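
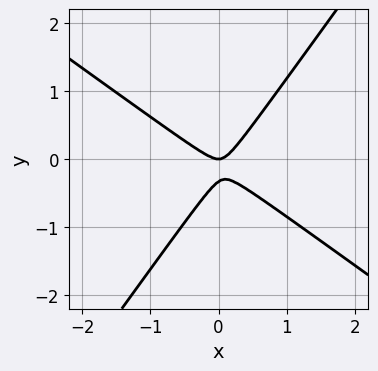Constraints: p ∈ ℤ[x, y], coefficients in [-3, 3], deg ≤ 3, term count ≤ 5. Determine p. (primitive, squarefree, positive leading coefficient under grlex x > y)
3*x^2 + 2*x*y - 3*y^2 - y

(a) The degree is 2 — a generic line meets the curve in up to 2 points.
(b) From the visible intercepts: it meets the y-axis at y = 0 (among the integer gridlines); it meets the x-axis at x = 0 (among the integer gridlines).
(c) Matching integer coefficients to the picture gives p.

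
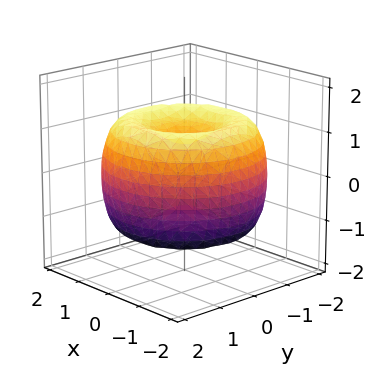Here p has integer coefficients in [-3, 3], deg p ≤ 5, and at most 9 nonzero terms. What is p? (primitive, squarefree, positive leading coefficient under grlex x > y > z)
First, degree: a generic line meets the surface in up to 4 points, so deg p = 4.
Then, symmetries: rotational symmetry about the z-axis ⇒ p depends on x, y only through x² + y².
Then, from the axis intercepts and sections: a circular section at z = 0 has radius between 1 and 2.
Finally, together with the visible shape, these determine p as stated.

x^4 + 2*x^2*y^2 + y^4 - 3*x^2 - 3*y^2 + 2*z^2 - 1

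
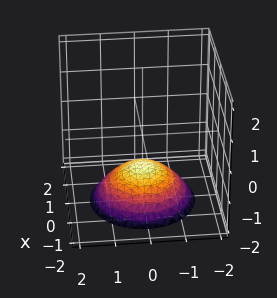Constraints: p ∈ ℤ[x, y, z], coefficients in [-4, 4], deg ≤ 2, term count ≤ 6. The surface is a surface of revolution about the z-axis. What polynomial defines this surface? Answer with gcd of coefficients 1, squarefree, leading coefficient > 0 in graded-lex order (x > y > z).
The degree is 2 — the shape is more complex than any degree-1 surface.
Symmetry: the surface is invariant under rotation about z: p = q(x² + y², z).
Checking where it meets the axes: it meets the z-axis at z = -1 (among the integer gridlines); the surface avoids every integer x-axis point in the box; a circular section at z = -2 has radius between 1 and 2; it misses every integer gridline on the y-axis.
These observations pin down the coefficients.

x^2 + y^2 + 2*z + 2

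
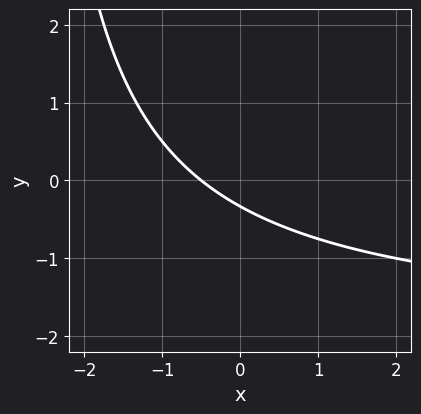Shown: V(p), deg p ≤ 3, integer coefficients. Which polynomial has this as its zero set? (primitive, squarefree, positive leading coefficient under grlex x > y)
x*y + 2*x + 3*y + 1

The degree is 2 — the shape is more complex than any degree-1 curve.
Solving for integer coefficients yields p as stated.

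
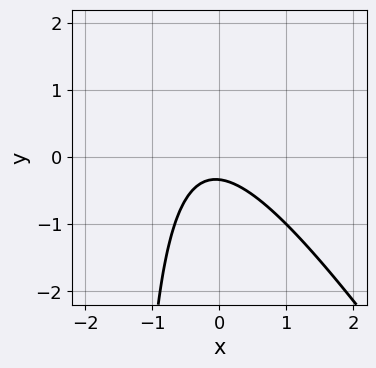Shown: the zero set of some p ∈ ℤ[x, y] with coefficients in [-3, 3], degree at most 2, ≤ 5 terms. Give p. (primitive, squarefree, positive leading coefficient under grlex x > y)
First, deg p = 2. A generic line meets the curve in up to 2 points.
Then, checking where it meets the axes: it misses every integer gridline on the x-axis.
Finally, these observations pin down the coefficients.

3*x^2 + 2*x*y + x + 3*y + 1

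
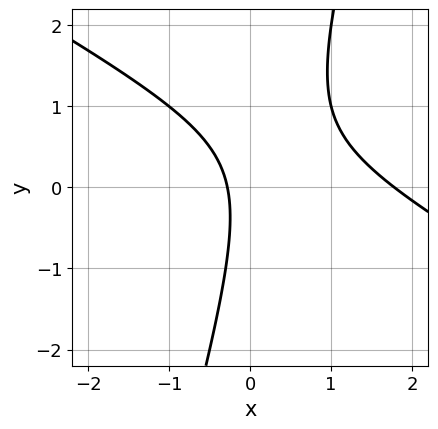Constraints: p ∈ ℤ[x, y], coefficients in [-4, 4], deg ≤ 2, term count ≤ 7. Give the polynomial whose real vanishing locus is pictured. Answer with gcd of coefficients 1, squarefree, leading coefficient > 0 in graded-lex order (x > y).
First, degree: no degree-1 curve has this shape, so deg p = 2.
Next, against the integer gridlines: the curve avoids every integer y-axis point in the box.
Finally, these observations pin down the coefficients.

2*x^2 + 3*x*y - y^2 - 3*x - 1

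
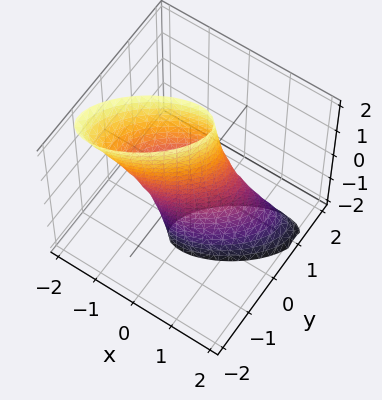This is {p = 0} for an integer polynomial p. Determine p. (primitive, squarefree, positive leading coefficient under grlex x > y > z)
Degree: a generic line meets the surface in up to 2 points, so deg p = 2.
Checking where it meets the axes: the surface avoids every integer z-axis point in the box.
The integer polynomial consistent with all of this is the stated p.

2*x^2 - 3*x*y + x*z + 3*y^2 - 1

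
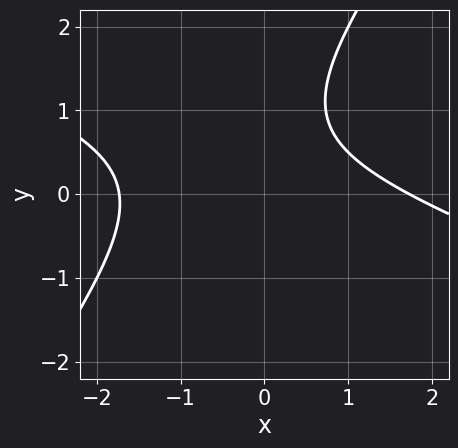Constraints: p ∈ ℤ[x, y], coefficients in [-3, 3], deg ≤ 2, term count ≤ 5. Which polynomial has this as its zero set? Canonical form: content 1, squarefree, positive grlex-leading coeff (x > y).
Degree: the shape is more complex than any degree-1 curve, so deg p = 2.
From the axis intercepts and sections: the curve avoids every integer y-axis point in the box.
Together with the visible shape, these determine p as stated.

x^2 + 2*x*y - 2*y^2 + 3*y - 3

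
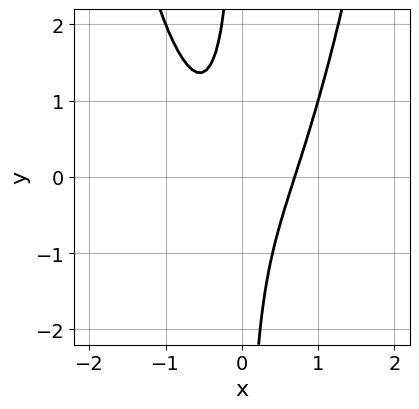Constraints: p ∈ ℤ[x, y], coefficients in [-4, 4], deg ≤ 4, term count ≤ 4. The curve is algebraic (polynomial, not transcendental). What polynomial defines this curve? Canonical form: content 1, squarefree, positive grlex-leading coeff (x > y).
3*x^3 - 2*x*y - 1

(a) The degree is 3 — no degree-2 curve has this shape.
(b) From the axis intercepts and sections: no y-intercept at any integer in the box.
(c) Putting this together gives p.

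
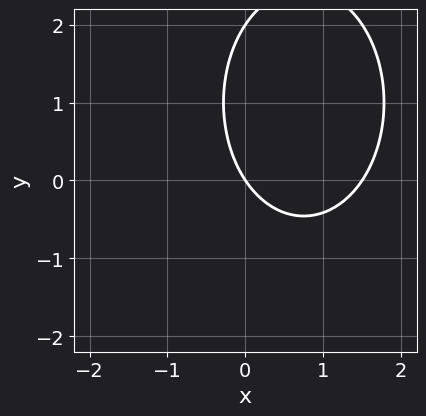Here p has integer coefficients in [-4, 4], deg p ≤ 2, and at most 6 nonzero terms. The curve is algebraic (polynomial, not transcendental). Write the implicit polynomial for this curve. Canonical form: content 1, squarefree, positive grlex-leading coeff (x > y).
First, degree: no degree-1 curve has this shape, so deg p = 2.
Then, observable constraints: the y-axis gridline crossings are at y ∈ {0, 2}; it crosses the x-axis at the gridline x = 0.
Finally, matching integer coefficients to the picture gives p.

2*x^2 + y^2 - 3*x - 2*y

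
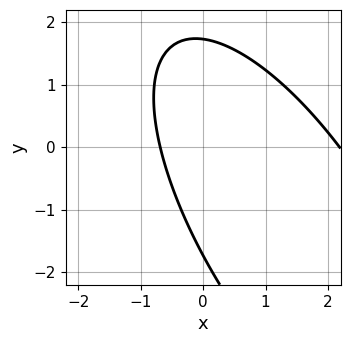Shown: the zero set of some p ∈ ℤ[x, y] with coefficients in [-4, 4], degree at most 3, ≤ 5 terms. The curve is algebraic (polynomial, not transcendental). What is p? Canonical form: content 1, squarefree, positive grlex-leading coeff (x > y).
2*x^2 + 2*x*y + y^2 - 3*x - 3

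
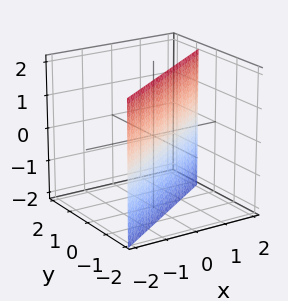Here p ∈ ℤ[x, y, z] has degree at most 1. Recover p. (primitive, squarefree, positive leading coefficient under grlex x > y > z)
2*x - 3*y - 2

First, the degree is 1 — the surface is flat (a plane).
Next, from the visible intercepts: one x-axis crossing is at x = 1; it misses every integer gridline on the z-axis.
Finally, these observations pin down the coefficients.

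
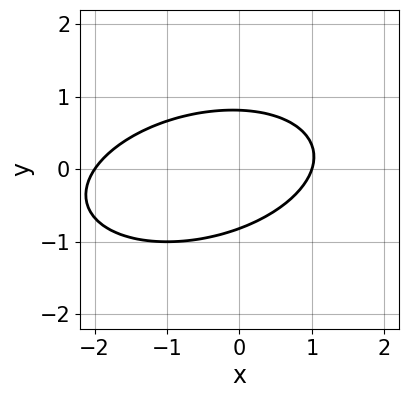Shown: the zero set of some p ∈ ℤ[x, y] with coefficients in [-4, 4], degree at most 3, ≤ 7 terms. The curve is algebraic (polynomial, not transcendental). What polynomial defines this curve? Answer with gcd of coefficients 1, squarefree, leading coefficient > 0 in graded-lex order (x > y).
x^2 - x*y + 3*y^2 + x - 2

deg p = 2.
Against the integer gridlines: among the integer gridlines, it crosses the x-axis at x ∈ {-2, 1}.
Together with the visible shape, these determine p as stated.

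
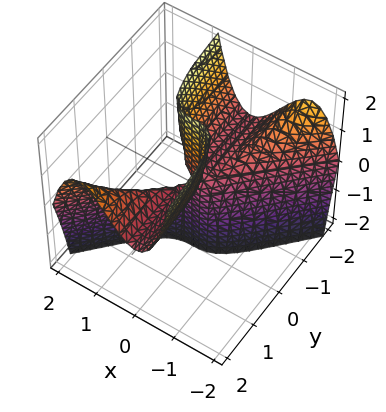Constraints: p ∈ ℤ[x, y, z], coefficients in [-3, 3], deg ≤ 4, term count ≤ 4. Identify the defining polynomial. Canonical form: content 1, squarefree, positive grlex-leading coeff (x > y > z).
(a) deg p = 3.
(b) Checking where it meets the axes: the visible z-axis segment lies entirely on the surface; the visible y-axis segment lies entirely on the surface.
(c) Putting this together gives p.

2*x^3 - 2*x^2*y + y*z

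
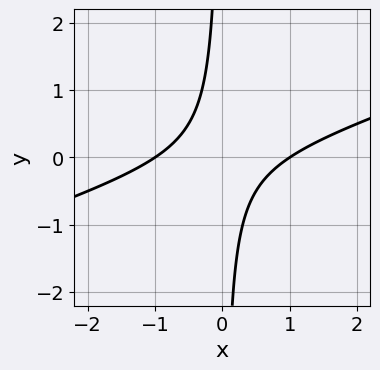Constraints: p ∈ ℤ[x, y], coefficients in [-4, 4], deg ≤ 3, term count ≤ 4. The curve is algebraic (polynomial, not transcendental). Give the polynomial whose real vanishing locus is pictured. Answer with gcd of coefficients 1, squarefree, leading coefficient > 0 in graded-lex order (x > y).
1. deg p = 2. The shape is more complex than any degree-1 curve.
2. Reading off the gridlines: the x-axis gridline crossings are at x ∈ {-1, 1}; no y-intercept at any integer in the box.
3. Solving for integer coefficients yields p as stated.

x^2 - 3*x*y - 1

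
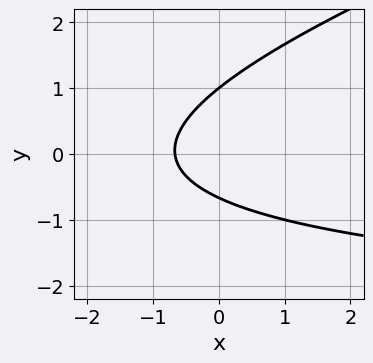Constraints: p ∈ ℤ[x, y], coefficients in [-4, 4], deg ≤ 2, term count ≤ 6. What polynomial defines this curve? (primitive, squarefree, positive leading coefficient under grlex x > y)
x*y - 3*y^2 + 3*x + y + 2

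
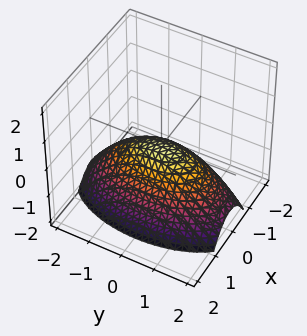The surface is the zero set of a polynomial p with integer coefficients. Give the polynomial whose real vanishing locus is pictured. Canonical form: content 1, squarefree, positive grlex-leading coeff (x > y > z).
First, degree: a single bowl opening along one axis; a quadric, so deg p = 2.
Then, symmetries: it's symmetric under y → −y, forcing even powers of y; the x ↦ −x reflection is a symmetry, so x appears only in even powers.
Then, against the integer gridlines: one x-axis crossing is at x = 0; it meets the y-axis at y = 0 (among the integer gridlines).
Finally, putting this together gives p.

3*x^2 + y^2 + 3*z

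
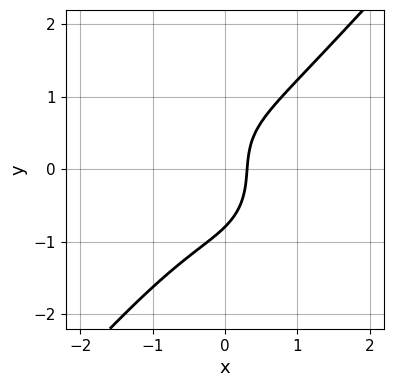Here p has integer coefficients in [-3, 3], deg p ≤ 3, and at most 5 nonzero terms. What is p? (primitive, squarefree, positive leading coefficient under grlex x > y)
3*x^3 - 2*y^3 - x*y + 3*x - 1

The degree is 3 — no degree-2 curve has this shape.
The integer polynomial consistent with all of this is the stated p.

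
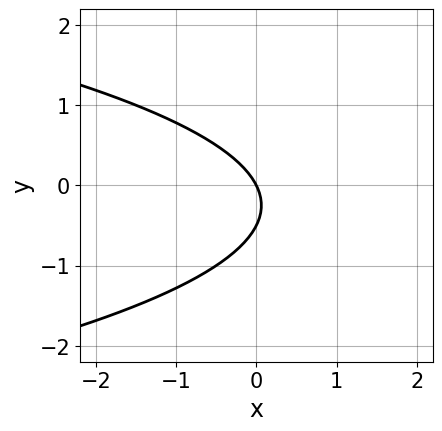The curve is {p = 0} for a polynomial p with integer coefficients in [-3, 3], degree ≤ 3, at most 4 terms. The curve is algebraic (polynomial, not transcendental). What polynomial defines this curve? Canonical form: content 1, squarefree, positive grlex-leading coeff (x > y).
2*y^2 + 2*x + y

First, the degree is 2 — a generic line meets the curve in up to 2 points.
Next, from the visible intercepts: it meets the y-axis at y = 0 (among the integer gridlines); one x-axis crossing is at x = 0.
Finally, the integer polynomial consistent with all of this is the stated p.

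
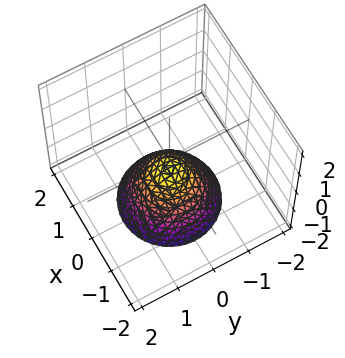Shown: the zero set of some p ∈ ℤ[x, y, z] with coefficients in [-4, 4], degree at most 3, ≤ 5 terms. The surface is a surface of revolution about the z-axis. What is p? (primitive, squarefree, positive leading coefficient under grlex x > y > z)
First, degree: no degree-1 surface has this shape, so deg p = 2.
Next, symmetries: rotational symmetry about the z-axis ⇒ p depends on x, y only through x² + y².
Then, checking where it meets the axes: the surface avoids every integer y-axis point in the box; no x-intercept at any integer in the box.
Finally, the integer polynomial consistent with all of this is the stated p.

2*x^2 + 2*y^2 + 2*z + 1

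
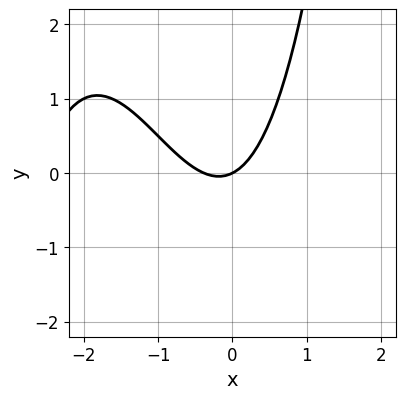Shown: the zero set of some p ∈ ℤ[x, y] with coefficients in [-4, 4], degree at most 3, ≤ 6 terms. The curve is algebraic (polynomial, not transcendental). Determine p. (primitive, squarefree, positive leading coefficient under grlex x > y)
x^3 + 3*x^2 + x - 2*y

deg p = 3.
Observable constraints: it meets the x-axis at x = 0 (among the integer gridlines); it meets the y-axis at y = 0 (among the integer gridlines).
These observations pin down the coefficients.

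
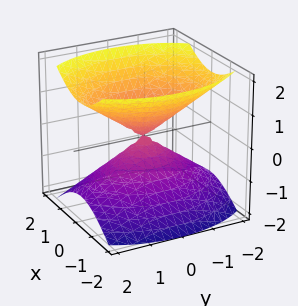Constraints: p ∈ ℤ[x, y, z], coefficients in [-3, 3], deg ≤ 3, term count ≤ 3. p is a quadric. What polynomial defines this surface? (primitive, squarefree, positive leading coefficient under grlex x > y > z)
2*x^2 + y^2 - 2*z^2

The picture has 2 separate pieces.
The degree is 2 — two nappes meeting at a single point; a quadric.
Symmetries: mirror symmetry y ↦ −y ⇒ only even powers of y; it's symmetric under z → −z, forcing even powers of z; mirror symmetry x ↦ −x ⇒ only even powers of x.
Against the integer gridlines: it crosses the x-axis at the gridline x = 0; it meets the z-axis at z = 0 (among the integer gridlines); it meets the y-axis at y = 0 (among the integer gridlines).
Assembling these constraints gives the stated polynomial.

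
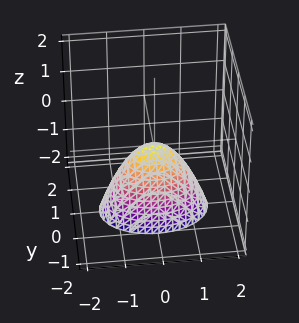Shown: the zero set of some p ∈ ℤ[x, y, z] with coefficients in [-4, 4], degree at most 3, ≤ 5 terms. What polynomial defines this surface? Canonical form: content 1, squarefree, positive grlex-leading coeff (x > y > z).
1. Degree: a paraboloid; a quadric, so deg p = 2.
2. Symmetries: mirror symmetry y ↦ −y ⇒ only even powers of y; it's symmetric under x → −x, forcing even powers of x.
3. From the visible intercepts: it meets the y-axis at y = 0 (among the integer gridlines); one x-axis crossing is at x = 0; it meets the z-axis at z = 0 (among the integer gridlines).
4. Matching integer coefficients to the picture gives p.

x^2 + 2*y^2 + z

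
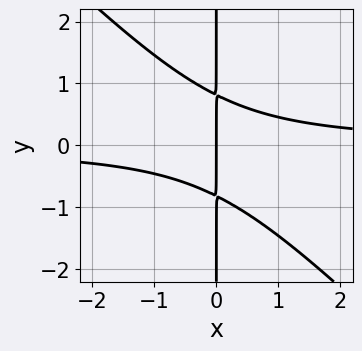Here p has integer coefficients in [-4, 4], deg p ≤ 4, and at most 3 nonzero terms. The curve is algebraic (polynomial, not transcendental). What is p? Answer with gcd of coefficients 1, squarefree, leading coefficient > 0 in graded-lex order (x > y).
3*x^2*y + 3*x*y^2 - 2*x

(a) deg p = 3. A generic line meets the curve in up to 3 points.
(b) Reading off the gridlines: it meets the x-axis at x = 0 (among the integer gridlines); every point of the y-axis in the box is on the curve.
(c) Solving for integer coefficients yields p as stated.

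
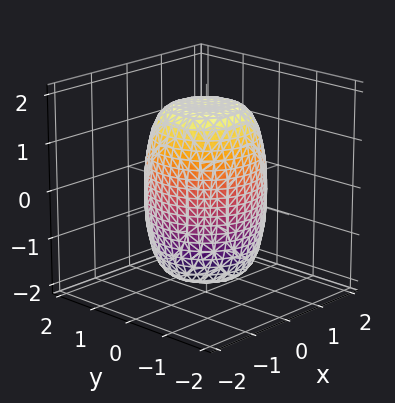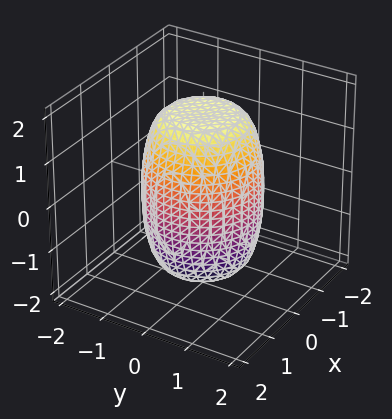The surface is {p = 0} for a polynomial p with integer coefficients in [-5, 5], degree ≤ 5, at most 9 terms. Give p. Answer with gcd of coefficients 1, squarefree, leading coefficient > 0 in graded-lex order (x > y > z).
2*x^4 + 4*x^2*y^2 + 2*y^4 - x^2 - y^2 + z^2 - 3

(a) Degree: the shape is more complex than any degree-3 surface, so deg p = 4.
(b) Symmetries: the surface is invariant under rotation about z: p = q(x² + y², z).
(c) Observable constraints: a circular section at z = -1 has radius between 1 and 2.
(d) Fitting integer coefficients to these (and the overall shape) gives p.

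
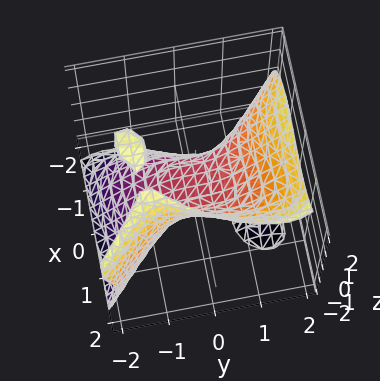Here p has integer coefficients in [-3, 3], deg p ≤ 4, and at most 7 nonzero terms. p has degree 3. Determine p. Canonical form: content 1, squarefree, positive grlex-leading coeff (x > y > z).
3*x^3 - x*y^2 + 2*y^3 - 2*y*z^2 - 3*z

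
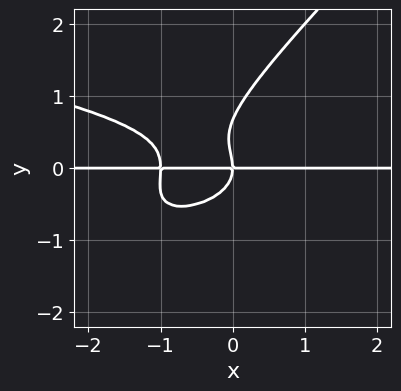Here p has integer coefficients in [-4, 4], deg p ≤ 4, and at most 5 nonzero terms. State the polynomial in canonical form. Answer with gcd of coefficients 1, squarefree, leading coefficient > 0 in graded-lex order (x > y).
First, deg p = 4. A generic line meets the curve in up to 4 points.
Next, observable constraints: it crosses the y-axis at the gridline y = 0; every point of the x-axis in the box is on the curve.
Finally, solving for integer coefficients yields p as stated.

3*x*y^3 - 3*y^4 + 2*x^2*y + 2*y^3 + 2*x*y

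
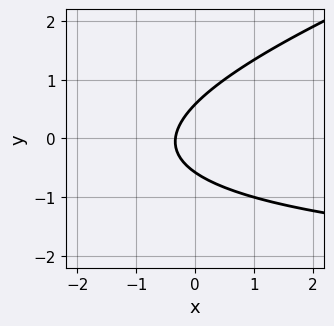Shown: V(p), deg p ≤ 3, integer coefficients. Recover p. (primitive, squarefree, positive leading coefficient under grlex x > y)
1. Degree: the shape is more complex than any degree-1 curve, so deg p = 2.
2. Putting this together gives p.

x*y - 3*y^2 + 3*x + 1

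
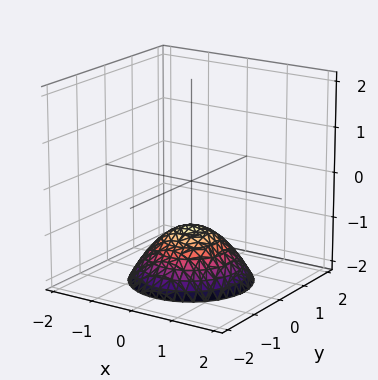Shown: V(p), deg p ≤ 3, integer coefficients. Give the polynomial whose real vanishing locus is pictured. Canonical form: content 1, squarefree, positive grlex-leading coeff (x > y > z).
2*x^2 + 2*y^2 + 3*z + 3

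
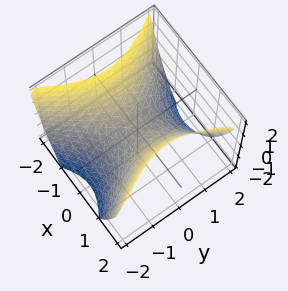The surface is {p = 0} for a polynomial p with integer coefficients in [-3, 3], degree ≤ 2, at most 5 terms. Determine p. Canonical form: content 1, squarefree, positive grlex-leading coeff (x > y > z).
3*x^2 - 2*y^2 - 3*z

First, degree: a saddle surface; a quadric, so deg p = 2.
Next, symmetries: it's symmetric under y → −y, forcing even powers of y; the x ↦ −x reflection is a symmetry, so x appears only in even powers.
Then, from the visible intercepts: it meets the x-axis at x = 0 (among the integer gridlines); it meets the y-axis at y = 0 (among the integer gridlines); one z-axis crossing is at z = 0.
Finally, fitting integer coefficients to these (and the overall shape) gives p.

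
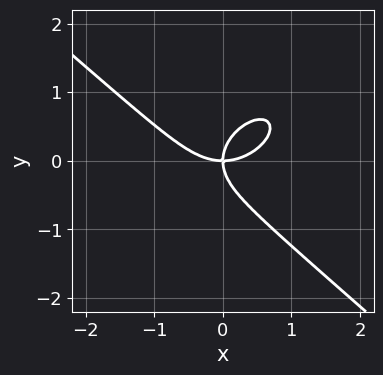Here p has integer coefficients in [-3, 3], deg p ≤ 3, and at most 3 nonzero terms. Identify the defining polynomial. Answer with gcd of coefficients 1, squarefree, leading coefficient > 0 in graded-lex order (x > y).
2*x^3 + 3*y^3 - 3*x*y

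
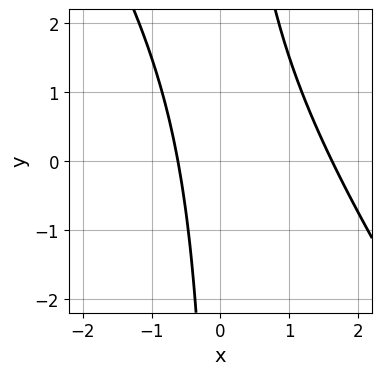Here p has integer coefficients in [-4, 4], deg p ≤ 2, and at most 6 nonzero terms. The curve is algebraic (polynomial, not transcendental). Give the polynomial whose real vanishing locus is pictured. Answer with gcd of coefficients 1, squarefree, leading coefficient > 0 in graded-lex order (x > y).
3*x^2 + 2*x*y - 3*x - 3

deg p = 2. A generic line meets the curve in up to 2 points.
From the visible intercepts: no y-intercept at any integer in the box.
Fitting integer coefficients to these (and the overall shape) gives p.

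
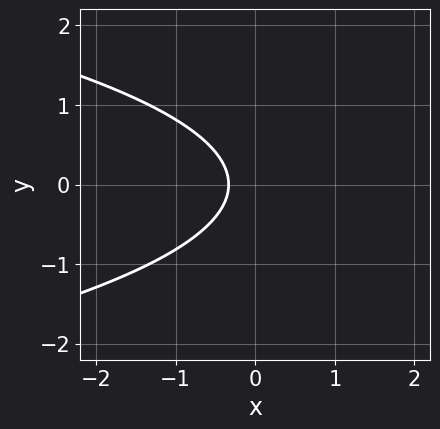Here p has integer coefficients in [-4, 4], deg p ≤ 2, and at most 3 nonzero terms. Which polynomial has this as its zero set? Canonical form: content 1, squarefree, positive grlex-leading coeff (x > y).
3*y^2 + 3*x + 1

(a) The degree is 2 — a generic line meets the curve in up to 2 points.
(b) Symmetries: mirror symmetry y ↦ −y ⇒ only even powers of y.
(c) Against the integer gridlines: no y-intercept at any integer in the box.
(d) Fitting integer coefficients to these (and the overall shape) gives p.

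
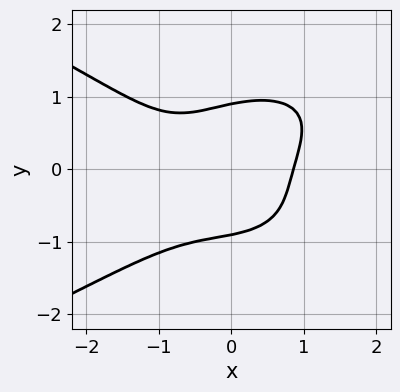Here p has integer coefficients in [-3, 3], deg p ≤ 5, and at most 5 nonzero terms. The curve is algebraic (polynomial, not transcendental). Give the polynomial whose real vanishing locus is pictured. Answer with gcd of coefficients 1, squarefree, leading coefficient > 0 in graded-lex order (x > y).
3*y^4 + 2*x^3 + x^2 - 2*x*y - 2

1. deg p = 4. A generic line meets the curve in up to 4 points.
2. Putting this together gives p.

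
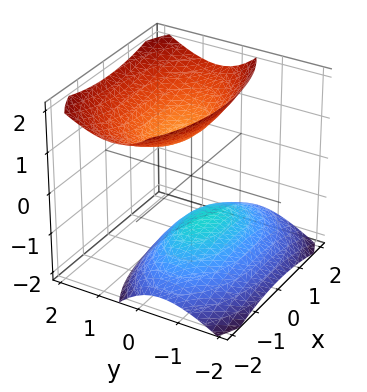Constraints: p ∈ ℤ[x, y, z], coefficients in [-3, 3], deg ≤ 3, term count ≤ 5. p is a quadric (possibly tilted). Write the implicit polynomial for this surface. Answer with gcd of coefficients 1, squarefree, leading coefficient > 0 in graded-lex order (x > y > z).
First, there are 2 components.
Then, the degree is 2 — the shape is more complex than any degree-1 surface.
Then, against the integer gridlines: no x-intercept at any integer in the box; no y-intercept at any integer in the box.
Finally, these observations pin down the coefficients.

x^2 + 3*y^2 - 2*y*z - 2*z^2 + 2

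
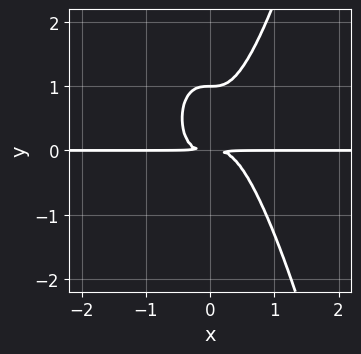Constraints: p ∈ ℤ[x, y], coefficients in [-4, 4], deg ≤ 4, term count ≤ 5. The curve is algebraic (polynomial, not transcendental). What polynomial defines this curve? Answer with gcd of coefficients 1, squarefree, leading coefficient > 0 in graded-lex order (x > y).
3*x^3*y - y^3 + y^2

First, the degree is 4 — a generic line meets the curve in up to 4 points.
Then, from the axis intercepts and sections: it meets the y-axis at y = 1 (among the integer gridlines); the visible x-axis segment lies entirely on the curve.
Finally, the integer polynomial consistent with all of this is the stated p.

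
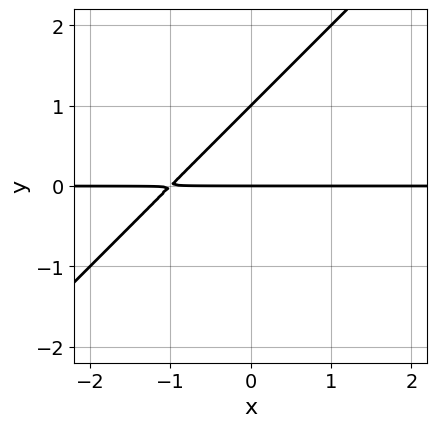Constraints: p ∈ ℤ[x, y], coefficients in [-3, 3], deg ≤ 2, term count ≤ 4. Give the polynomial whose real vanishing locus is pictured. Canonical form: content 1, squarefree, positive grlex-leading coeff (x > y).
(a) Degree: a generic line meets the curve in up to 2 points, so deg p = 2.
(b) Against the integer gridlines: the visible x-axis segment lies entirely on the curve; among the integer gridlines, it crosses the y-axis at y ∈ {0, 1}.
(c) These observations pin down the coefficients.

x*y - y^2 + y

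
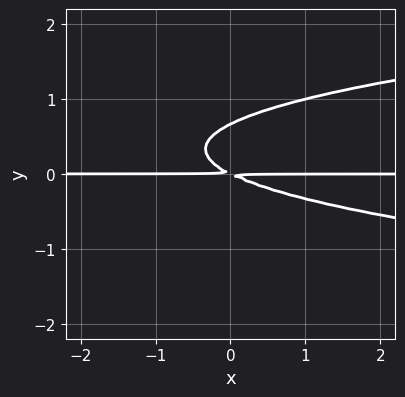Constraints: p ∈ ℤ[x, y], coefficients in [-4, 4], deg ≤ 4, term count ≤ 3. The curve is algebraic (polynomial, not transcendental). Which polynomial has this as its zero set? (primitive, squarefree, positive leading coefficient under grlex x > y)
3*y^3 - x*y - 2*y^2

First, the degree is 3 — no degree-2 curve has this shape.
Next, reading off the gridlines: the visible x-axis segment lies entirely on the curve.
Finally, putting this together gives p.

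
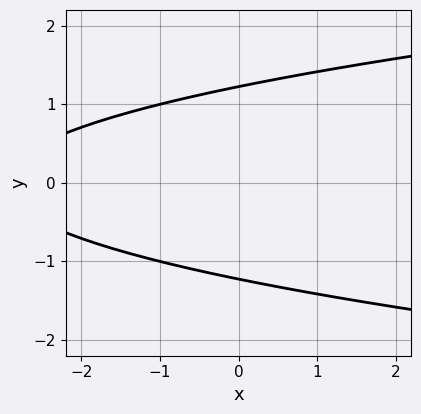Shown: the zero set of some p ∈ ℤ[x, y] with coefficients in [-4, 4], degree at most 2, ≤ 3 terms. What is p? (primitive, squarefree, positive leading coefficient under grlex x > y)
1. Degree: a generic line meets the curve in up to 2 points, so deg p = 2.
2. Symmetries: it's symmetric under y → −y, forcing even powers of y.
3. Against the integer gridlines: it misses every integer gridline on the x-axis.
4. The integer polynomial consistent with all of this is the stated p.

2*y^2 - x - 3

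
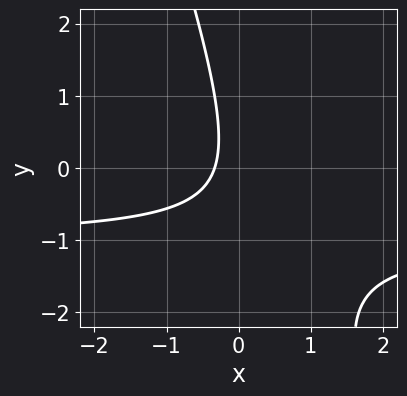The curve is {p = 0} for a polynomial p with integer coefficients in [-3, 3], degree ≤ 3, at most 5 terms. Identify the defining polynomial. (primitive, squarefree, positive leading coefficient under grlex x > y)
3*x*y + y^2 + 3*x + 1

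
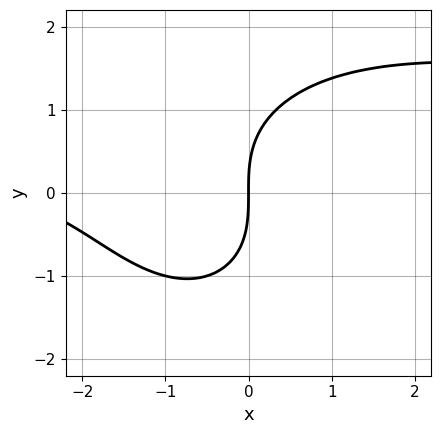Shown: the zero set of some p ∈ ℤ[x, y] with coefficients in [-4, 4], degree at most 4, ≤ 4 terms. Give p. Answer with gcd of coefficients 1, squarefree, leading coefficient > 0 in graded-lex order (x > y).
x^2*y + y^3 - x^2 - 3*x

The degree is 3 — a generic line meets the curve in up to 3 points.
Against the integer gridlines: one y-axis crossing is at y = 0; it meets the x-axis at x = 0 (among the integer gridlines).
Matching integer coefficients to the picture gives p.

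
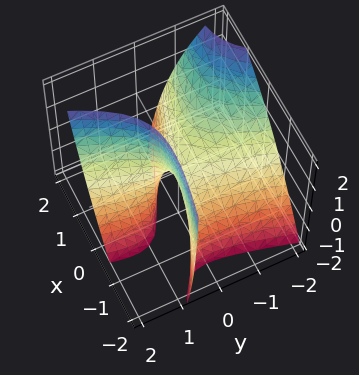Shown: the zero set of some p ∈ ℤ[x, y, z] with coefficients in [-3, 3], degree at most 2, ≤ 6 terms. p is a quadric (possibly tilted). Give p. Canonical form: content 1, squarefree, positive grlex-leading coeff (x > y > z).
x^2 + 3*x*y - y^2 - 2*y*z + z

First, deg p = 2.
Next, observable constraints: it meets the x-axis at x = 0 (among the integer gridlines); it meets the z-axis at z = 0 (among the integer gridlines); one y-axis crossing is at y = 0.
Finally, together with the visible shape, these determine p as stated.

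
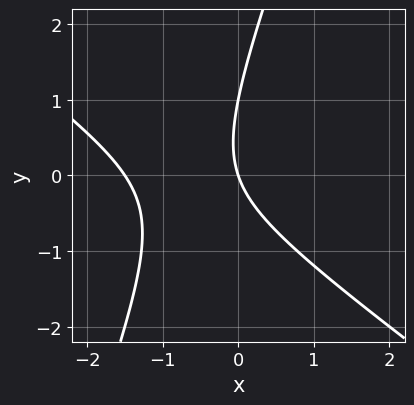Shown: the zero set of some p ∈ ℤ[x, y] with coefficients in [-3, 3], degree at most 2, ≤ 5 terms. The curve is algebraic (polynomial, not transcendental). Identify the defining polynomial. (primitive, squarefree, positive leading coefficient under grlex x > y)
2*x^2 + 2*x*y - y^2 + 3*x + y

1. The degree is 2 — no degree-1 curve has this shape.
2. Against the integer gridlines: among the integer gridlines, it crosses the y-axis at y ∈ {0, 1}; it crosses the x-axis at the gridline x = 0.
3. Assembling these constraints gives the stated polynomial.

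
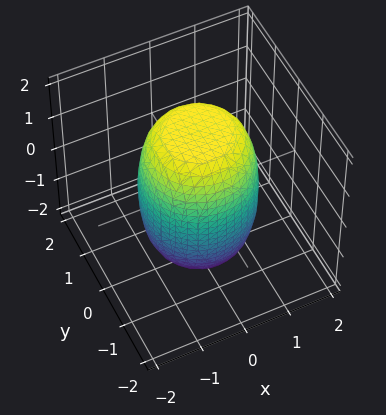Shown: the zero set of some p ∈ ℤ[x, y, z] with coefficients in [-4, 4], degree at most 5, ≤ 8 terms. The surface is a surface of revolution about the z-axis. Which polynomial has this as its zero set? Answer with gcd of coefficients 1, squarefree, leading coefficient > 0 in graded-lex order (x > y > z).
Degree: no degree-3 surface has this shape, so deg p = 4.
Symmetry: every cross-section ⟂ z is a circle, so x, y appear only via x² + y².
Against the integer gridlines: a circular section at z = 1 has radius between 1 and 2.
Solving for integer coefficients yields p as stated.

2*x^4 + 4*x^2*y^2 + 2*y^4 - x^2 - y^2 + z^2 - 3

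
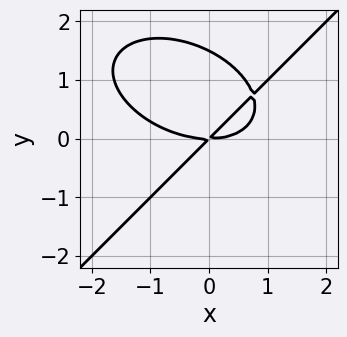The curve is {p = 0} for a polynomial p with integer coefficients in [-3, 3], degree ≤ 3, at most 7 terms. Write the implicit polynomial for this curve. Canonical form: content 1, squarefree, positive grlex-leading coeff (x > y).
x^3 + x*y^2 - 2*y^3 - 3*x*y + 3*y^2

First, degree: the shape is more complex than any degree-2 curve, so deg p = 3.
Next, reading off the gridlines: it meets the y-axis at y = 0 (among the integer gridlines); one x-axis crossing is at x = 0.
Finally, matching integer coefficients to the picture gives p.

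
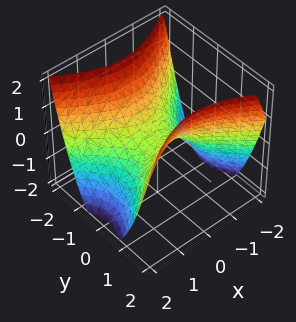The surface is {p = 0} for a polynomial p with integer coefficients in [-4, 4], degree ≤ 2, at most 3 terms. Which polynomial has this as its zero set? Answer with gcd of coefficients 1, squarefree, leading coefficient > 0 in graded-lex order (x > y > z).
2*x^2 - 3*y^2 + 3*z

First, deg p = 2.
Then, symmetries: the y ↦ −y reflection is a symmetry, so y appears only in even powers; mirror symmetry x ↦ −x ⇒ only even powers of x.
Next, observable constraints: it crosses the z-axis at the gridline z = 0; one y-axis crossing is at y = 0.
Finally, fitting integer coefficients to these (and the overall shape) gives p.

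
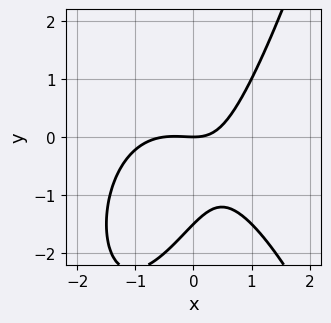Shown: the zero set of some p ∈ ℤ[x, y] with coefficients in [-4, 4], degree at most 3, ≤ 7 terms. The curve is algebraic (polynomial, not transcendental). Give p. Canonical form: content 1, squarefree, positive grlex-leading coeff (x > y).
2*x^3 + x^2 + 2*x*y - 2*y^2 - 3*y

Degree: no degree-2 curve has this shape, so deg p = 3.
From the visible intercepts: it crosses the x-axis at the gridline x = 0; it crosses the y-axis at the gridline y = 0.
Assembling these constraints gives the stated polynomial.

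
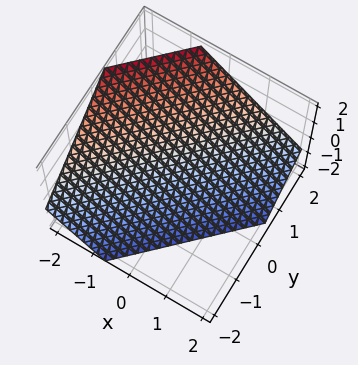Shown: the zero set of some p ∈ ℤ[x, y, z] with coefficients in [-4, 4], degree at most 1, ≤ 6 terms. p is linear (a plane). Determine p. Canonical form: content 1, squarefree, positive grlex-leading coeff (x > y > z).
3*x - 3*y + 3*z + 2

deg p = 1. Every cross-section is a straight line — this is a plane.
The integer polynomial consistent with all of this is the stated p.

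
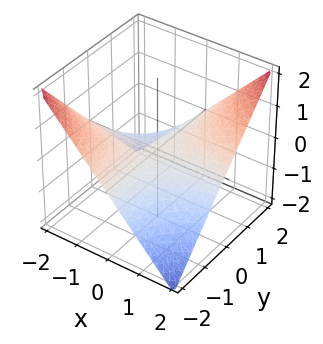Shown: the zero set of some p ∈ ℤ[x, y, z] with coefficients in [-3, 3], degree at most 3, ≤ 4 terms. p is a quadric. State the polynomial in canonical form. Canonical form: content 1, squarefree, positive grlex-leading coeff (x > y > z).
x*y - 2*z

1. The degree is 2 — a hyperbolic paraboloid; a quadric.
2. Checking where it meets the axes: it crosses the z-axis at the gridline z = 0; every point of the y-axis in the box is on the surface.
3. Matching integer coefficients to the picture gives p. Check: (1, 0, 0) on the x-axis lies on the surface, and p(1, 0, 0) = 0. ✓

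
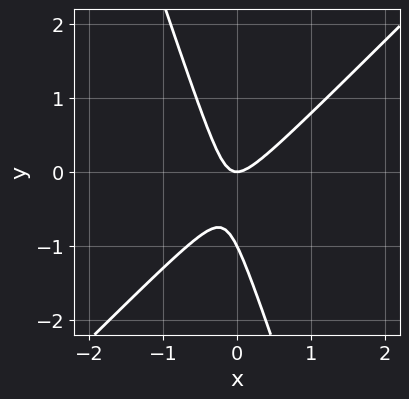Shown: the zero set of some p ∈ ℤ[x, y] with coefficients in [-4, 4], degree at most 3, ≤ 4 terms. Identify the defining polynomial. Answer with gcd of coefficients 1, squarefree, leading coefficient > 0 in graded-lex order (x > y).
1. The degree is 2 — a generic line meets the curve in up to 2 points.
2. From the axis intercepts and sections: it crosses the x-axis at the gridline x = 0; the y-axis gridline crossings are at y ∈ {-1, 0}.
3. Putting this together gives p.

3*x^2 - 2*x*y - y^2 - y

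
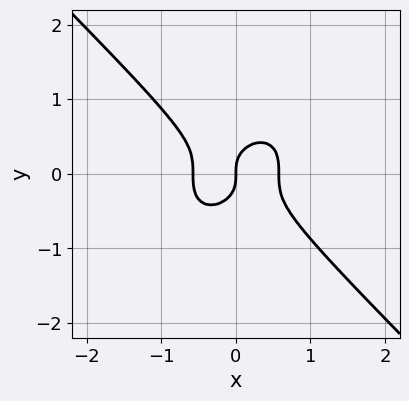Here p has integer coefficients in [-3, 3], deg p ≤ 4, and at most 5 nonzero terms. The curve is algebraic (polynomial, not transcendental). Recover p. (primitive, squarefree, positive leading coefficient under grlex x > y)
(a) deg p = 3.
(b) Checking where it meets the axes: it crosses the x-axis at the gridline x = 0; it meets the y-axis at y = 0 (among the integer gridlines).
(c) Putting this together gives p.

3*x^3 + 3*y^3 - x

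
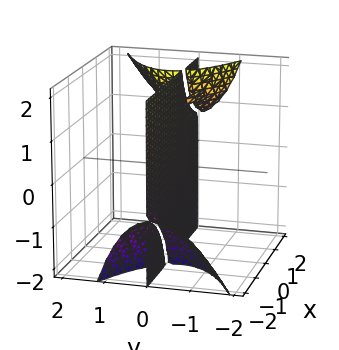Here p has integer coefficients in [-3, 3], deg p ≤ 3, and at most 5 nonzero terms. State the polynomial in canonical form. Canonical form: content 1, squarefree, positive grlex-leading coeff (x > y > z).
2*x*y*z - 3*y^3 + y^2*z - 3*y

(a) The picture has 2 separate pieces.
(b) deg p = 3.
(c) Reading off the gridlines: every point of the z-axis in the box is on the surface; every point of the x-axis in the box is on the surface; it crosses the y-axis at the gridline y = 0.
(d) Assembling these constraints gives the stated polynomial.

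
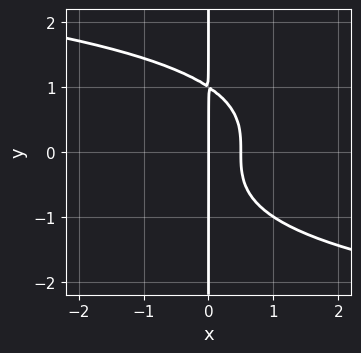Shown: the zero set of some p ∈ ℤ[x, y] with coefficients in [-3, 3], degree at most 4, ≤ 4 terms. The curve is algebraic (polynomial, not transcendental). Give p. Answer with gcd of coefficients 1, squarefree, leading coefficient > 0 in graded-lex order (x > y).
x*y^3 + 2*x^2 - x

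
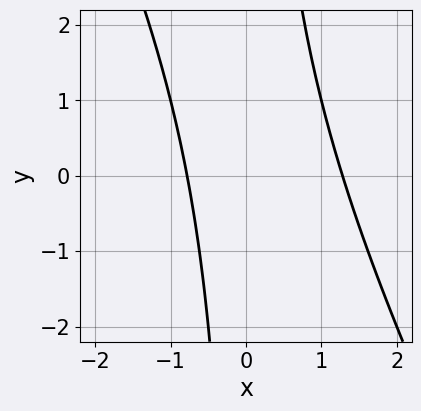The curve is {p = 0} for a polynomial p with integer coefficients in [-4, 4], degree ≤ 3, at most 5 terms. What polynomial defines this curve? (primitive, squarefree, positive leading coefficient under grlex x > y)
2*x^2 + x*y - x - 2

First, deg p = 2.
Then, from the visible intercepts: no y-intercept at any integer in the box.
Finally, matching integer coefficients to the picture gives p.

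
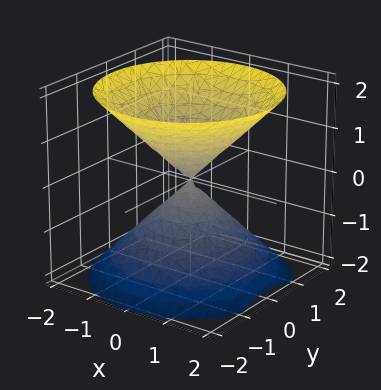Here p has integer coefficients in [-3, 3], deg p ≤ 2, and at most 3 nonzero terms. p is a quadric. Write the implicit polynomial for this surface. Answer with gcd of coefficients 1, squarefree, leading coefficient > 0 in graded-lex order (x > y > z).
x^2 + y^2 - z^2

1. I count 2 distinct pieces. They look like related sheets of one shape, so recover p as a whole.
2. deg p = 2. A double cone through the origin; a quadric.
3. Symmetries: rotational symmetry about the z-axis ⇒ p depends on x, y only through x² + y²; the z ↦ −z reflection is a symmetry, so z appears only in even powers.
4. From the axis intercepts and sections: one y-axis crossing is at y = 0; a circular section at z = -1 has radius exactly 1; one z-axis crossing is at z = 0; it meets the x-axis at x = 0 (among the integer gridlines).
5. Assembling these constraints gives the stated polynomial.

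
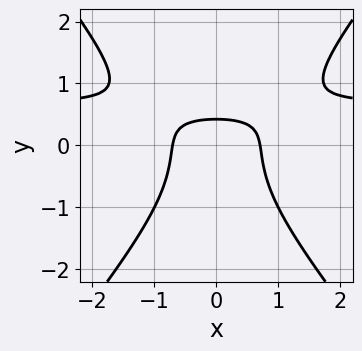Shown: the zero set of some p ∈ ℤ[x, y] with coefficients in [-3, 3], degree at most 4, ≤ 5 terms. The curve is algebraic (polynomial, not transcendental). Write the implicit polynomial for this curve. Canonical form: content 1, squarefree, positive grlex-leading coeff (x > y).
First, the degree is 3 — no degree-2 curve has this shape.
Then, symmetries: mirror symmetry x ↦ −x ⇒ only even powers of x.
Finally, these observations pin down the coefficients.

3*x^2*y - 2*y^3 - 2*x^2 - 2*y + 1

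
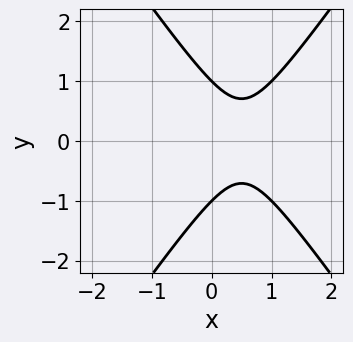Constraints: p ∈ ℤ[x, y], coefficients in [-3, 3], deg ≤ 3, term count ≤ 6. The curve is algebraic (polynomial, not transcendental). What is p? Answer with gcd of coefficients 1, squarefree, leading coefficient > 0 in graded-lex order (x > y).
2*x^2 - y^2 - 2*x + 1

deg p = 2.
Symmetries: it's symmetric under y → −y, forcing even powers of y.
Against the integer gridlines: among the integer gridlines, it crosses the y-axis at y ∈ {-1, 1}; the curve avoids every integer x-axis point in the box.
Solving for integer coefficients yields p as stated.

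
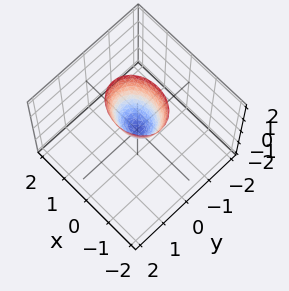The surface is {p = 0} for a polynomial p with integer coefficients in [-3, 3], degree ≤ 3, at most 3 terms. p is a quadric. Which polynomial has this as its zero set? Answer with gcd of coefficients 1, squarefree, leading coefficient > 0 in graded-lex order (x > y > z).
2*x^2 + 3*y^2 - z

(a) The degree is 2 — a single bowl opening along one axis; a quadric.
(b) Symmetries: it's symmetric under x → −x, forcing even powers of x; the y ↦ −y reflection is a symmetry, so y appears only in even powers.
(c) Reading off the gridlines: it meets the z-axis at z = 0 (among the integer gridlines); it crosses the x-axis at the gridline x = 0; it meets the y-axis at y = 0 (among the integer gridlines).
(d) Fitting integer coefficients to these (and the overall shape) gives p.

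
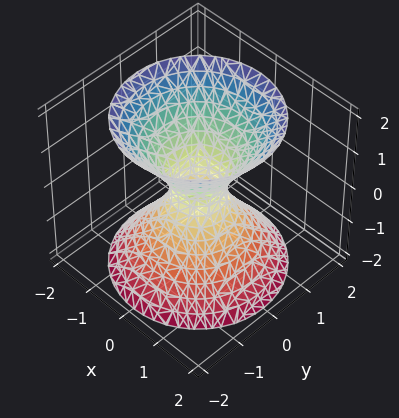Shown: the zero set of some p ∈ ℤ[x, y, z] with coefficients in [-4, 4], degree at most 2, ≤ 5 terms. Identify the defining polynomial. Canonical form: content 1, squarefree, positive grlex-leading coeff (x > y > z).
3*x^2 + 3*y^2 - 2*z^2 - 1

Degree: one connected sheet with a waist; a quadric, so deg p = 2.
Symmetries: mirror symmetry z ↦ −z ⇒ only even powers of z; the surface is invariant under rotation about z: p = q(x² + y², z).
Observable constraints: a circular section at z = 1 has radius exactly 1; it misses every integer gridline on the z-axis.
Putting this together gives p.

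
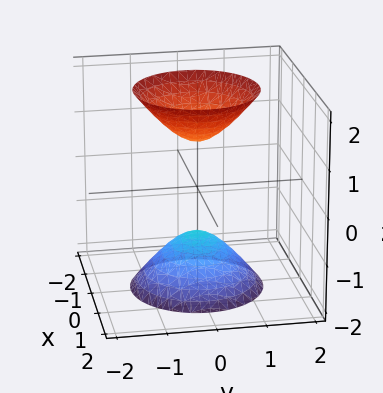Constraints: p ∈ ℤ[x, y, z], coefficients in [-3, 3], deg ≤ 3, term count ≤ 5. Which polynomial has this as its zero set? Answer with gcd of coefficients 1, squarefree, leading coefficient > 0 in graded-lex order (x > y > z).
2*x^2 + 2*y^2 - z^2 + 1

There are 2 components. They look like related sheets of one shape, so recover p as a whole.
Degree: two separate bowl-shaped sheets opening away from each other; a quadric, so deg p = 2.
By symmetry, the z-axis is an axis of rotation, so x and y enter only as x² + y²; mirror symmetry z ↦ −z ⇒ only even powers of z.
From the axis intercepts and sections: a circular section at z = 2 has radius between 1 and 2; it misses every integer gridline on the x-axis.
Solving for integer coefficients yields p as stated. Check: (0, 0, -1) on the z-axis lies on the surface, and p(0, 0, -1) = 0. ✓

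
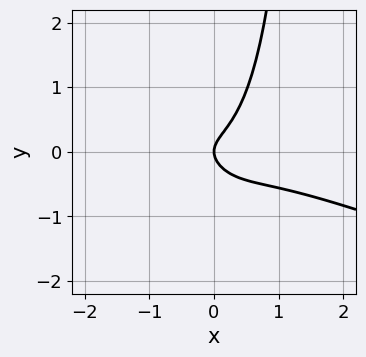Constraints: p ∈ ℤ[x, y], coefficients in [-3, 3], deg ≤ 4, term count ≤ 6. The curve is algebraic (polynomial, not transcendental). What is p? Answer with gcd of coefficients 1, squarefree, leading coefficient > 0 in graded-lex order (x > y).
1. The degree is 3 — the shape is more complex than any degree-2 curve.
2. Reading off the gridlines: one y-axis crossing is at y = 0; one x-axis crossing is at x = 0.
3. Fitting integer coefficients to these (and the overall shape) gives p.

x^3 + 3*x^2*y + x*y^2 - 2*y^2 + x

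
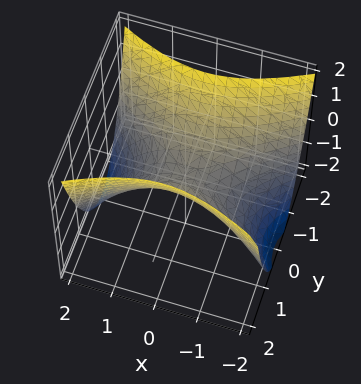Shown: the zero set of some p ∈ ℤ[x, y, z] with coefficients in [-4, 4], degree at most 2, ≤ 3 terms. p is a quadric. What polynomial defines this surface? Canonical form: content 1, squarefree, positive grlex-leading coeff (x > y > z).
First, degree: a hyperbolic paraboloid; a quadric, so deg p = 2.
Next, symmetries: it's symmetric under x → −x, forcing even powers of x; it's symmetric under y → −y, forcing even powers of y.
Then, reading off the gridlines: it crosses the z-axis at the gridline z = 0; one y-axis crossing is at y = 0; it meets the x-axis at x = 0 (among the integer gridlines).
Finally, assembling these constraints gives the stated polynomial.

x^2 - 2*y^2 + 2*z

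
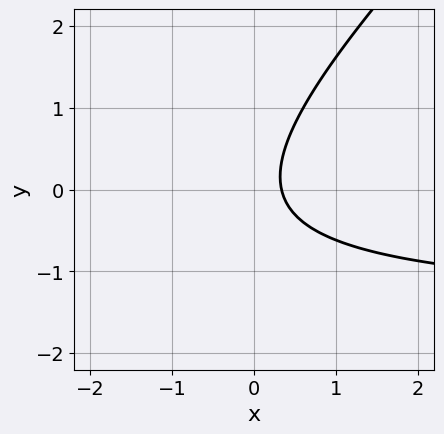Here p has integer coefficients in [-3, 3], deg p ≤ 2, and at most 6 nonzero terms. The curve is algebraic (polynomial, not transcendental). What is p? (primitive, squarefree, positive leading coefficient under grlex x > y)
2*x*y - 2*y^2 + 3*x - 1

1. deg p = 2. The shape is more complex than any degree-1 curve.
2. Reading off the gridlines: it misses every integer gridline on the y-axis.
3. These observations pin down the coefficients.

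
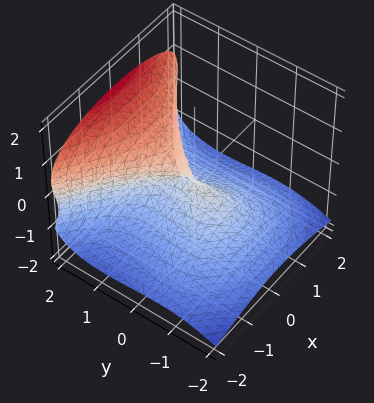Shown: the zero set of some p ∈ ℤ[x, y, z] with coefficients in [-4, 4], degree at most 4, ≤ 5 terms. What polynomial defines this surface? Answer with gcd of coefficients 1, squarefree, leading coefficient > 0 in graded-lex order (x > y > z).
1. Degree: the shape is more complex than any degree-2 surface, so deg p = 3.
2. Observable constraints: one z-axis crossing is at z = 0; one x-axis crossing is at x = 0; it meets the y-axis at y = 0 (among the integer gridlines).
3. Solving for integer coefficients yields p as stated.

y^3 - 3*z^3 - 2*x^2 + y*z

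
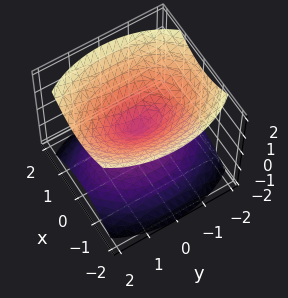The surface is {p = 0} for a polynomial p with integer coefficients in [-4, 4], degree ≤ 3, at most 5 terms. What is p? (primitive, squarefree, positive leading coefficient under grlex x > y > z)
2*x^2 + y^2 - 2*z^2

First, there are 2 components. Treating them together as one polynomial.
Next, deg p = 2. Two nappes meeting at a single point; a quadric.
Then, symmetries: the x ↦ −x reflection is a symmetry, so x appears only in even powers; it's symmetric under y → −y, forcing even powers of y; the z ↦ −z reflection is a symmetry, so z appears only in even powers.
Next, against the integer gridlines: it meets the y-axis at y = 0 (among the integer gridlines); it crosses the z-axis at the gridline z = 0.
Finally, the integer polynomial consistent with all of this is the stated p.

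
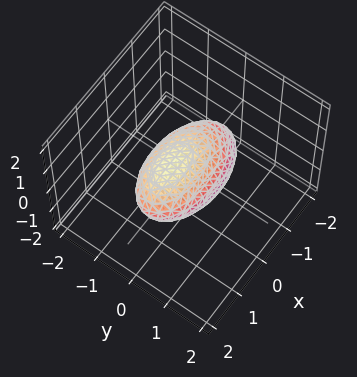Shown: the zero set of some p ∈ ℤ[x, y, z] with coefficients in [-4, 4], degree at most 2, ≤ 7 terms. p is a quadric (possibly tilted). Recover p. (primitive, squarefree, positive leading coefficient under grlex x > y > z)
1. Degree: no degree-1 surface has this shape, so deg p = 2.
2. The integer polynomial consistent with all of this is the stated p.

x^2 - x*z + 3*y^2 + y*z + 3*z^2 - 2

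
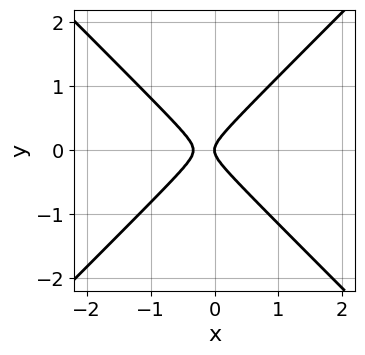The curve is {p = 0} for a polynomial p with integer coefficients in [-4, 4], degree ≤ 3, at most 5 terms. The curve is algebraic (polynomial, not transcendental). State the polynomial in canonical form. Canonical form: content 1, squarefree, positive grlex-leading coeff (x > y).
3*x^2 - 3*y^2 + x

First, the degree is 2 — a generic line meets the curve in up to 2 points.
Next, symmetries: mirror symmetry y ↦ −y ⇒ only even powers of y.
Next, reading off the gridlines: one y-axis crossing is at y = 0; it meets the x-axis at x = 0 (among the integer gridlines).
Finally, these observations pin down the coefficients.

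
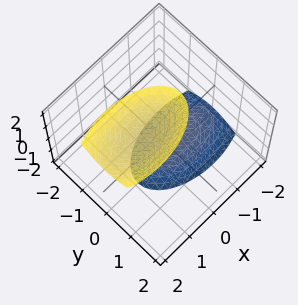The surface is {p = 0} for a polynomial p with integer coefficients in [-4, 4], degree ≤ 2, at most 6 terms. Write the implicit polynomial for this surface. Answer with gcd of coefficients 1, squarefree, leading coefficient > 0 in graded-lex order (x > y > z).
x^2 - x*z + 3*y^2 - z^2 + 2

(a) I count 2 distinct pieces. They look like related sheets of one shape, so recover p as a whole.
(b) The degree is 2 — no degree-1 surface has this shape.
(c) Observable constraints: the surface avoids every integer x-axis point in the box; no y-intercept at any integer in the box.
(d) Assembling these constraints gives the stated polynomial.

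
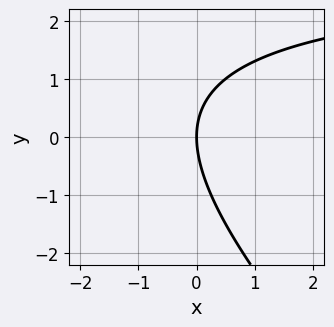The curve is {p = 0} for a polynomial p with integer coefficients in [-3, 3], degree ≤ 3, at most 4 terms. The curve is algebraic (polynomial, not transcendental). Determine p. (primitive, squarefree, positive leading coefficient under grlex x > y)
x*y + y^2 - 3*x

The degree is 2 — the shape is more complex than any degree-1 curve.
Reading off the gridlines: it crosses the y-axis at the gridline y = 0; it meets the x-axis at x = 0 (among the integer gridlines).
Matching integer coefficients to the picture gives p.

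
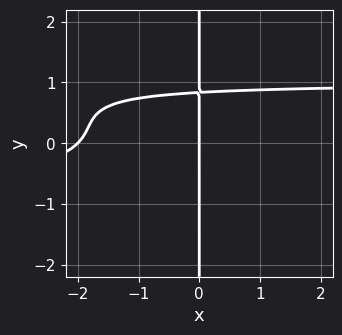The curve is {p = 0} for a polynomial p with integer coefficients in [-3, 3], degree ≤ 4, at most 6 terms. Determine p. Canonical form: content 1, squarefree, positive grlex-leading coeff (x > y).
x^2*y^2 + 2*x*y^3 - x^2 + x*y - 2*x

1. The degree is 4 — no degree-3 curve has this shape.
2. Against the integer gridlines: among the integer gridlines, it crosses the x-axis at x ∈ {-2, 0}; the visible y-axis segment lies entirely on the curve.
3. Matching integer coefficients to the picture gives p.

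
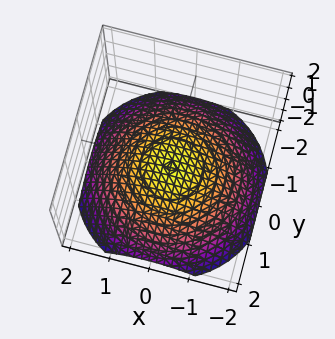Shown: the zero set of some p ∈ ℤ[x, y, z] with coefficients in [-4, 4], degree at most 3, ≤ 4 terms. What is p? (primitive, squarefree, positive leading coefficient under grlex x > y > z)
x^2 + y^2 + 3*z + 1

1. Degree: the shape is more complex than any degree-1 surface, so deg p = 2.
2. Symmetries: rotational symmetry about the z-axis ⇒ p depends on x, y only through x² + y².
3. Reading off the gridlines: a circular section at z = -1 has radius between 1 and 2; no x-intercept at any integer in the box; no y-intercept at any integer in the box.
4. Putting this together gives p.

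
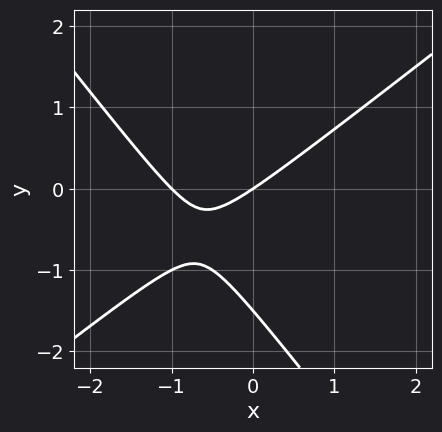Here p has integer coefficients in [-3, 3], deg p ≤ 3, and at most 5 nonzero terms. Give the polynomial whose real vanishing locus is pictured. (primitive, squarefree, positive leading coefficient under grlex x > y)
2*x^2 - x*y - 2*y^2 + 2*x - 3*y

Degree: the shape is more complex than any degree-1 curve, so deg p = 2.
From the visible intercepts: the x-axis gridline crossings are at x ∈ {-1, 0}; it crosses the y-axis at the gridline y = 0.
Matching integer coefficients to the picture gives p.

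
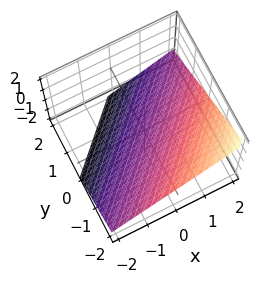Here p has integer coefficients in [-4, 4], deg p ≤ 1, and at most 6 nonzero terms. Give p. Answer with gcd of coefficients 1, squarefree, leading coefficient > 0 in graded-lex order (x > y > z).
2*x - 2*y - 3*z - 2

(a) deg p = 1.
(b) Against the integer gridlines: one y-axis crossing is at y = -1; one x-axis crossing is at x = 1.
(c) Matching integer coefficients to the picture gives p.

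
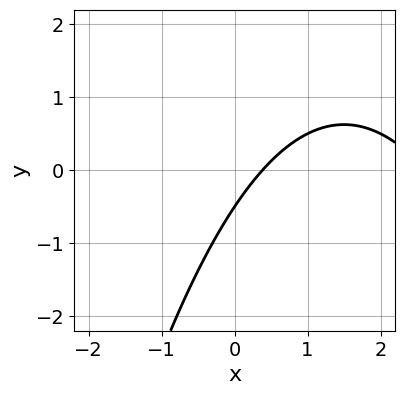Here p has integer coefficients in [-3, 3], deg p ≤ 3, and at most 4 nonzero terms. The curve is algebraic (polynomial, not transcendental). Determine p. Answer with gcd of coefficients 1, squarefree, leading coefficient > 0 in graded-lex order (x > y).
x^2 - 3*x + 2*y + 1

deg p = 2. No degree-1 curve has this shape.
The integer polynomial consistent with all of this is the stated p.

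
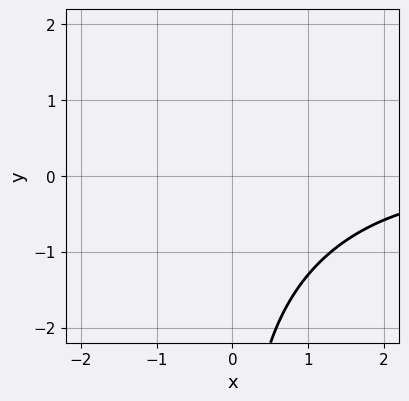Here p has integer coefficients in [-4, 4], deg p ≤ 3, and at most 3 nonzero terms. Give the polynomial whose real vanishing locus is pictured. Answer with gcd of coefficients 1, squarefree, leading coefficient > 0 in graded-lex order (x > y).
x^2*y - x*y^2 + 3

First, the degree is 3 — a generic line meets the curve in up to 3 points.
Next, observable constraints: the curve avoids every integer y-axis point in the box; it misses every integer gridline on the x-axis.
Finally, together with the visible shape, these determine p as stated.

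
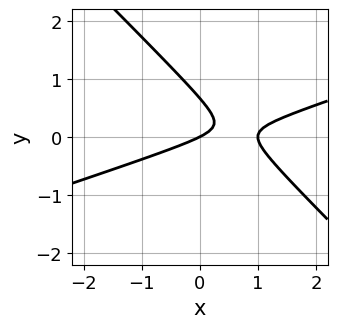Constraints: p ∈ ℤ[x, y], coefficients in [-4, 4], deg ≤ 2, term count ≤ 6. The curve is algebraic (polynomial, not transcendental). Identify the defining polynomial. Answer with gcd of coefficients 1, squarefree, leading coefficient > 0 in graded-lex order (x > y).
Degree: no degree-1 curve has this shape, so deg p = 2.
Observable constraints: it crosses the y-axis at the gridline y = 0; the x-axis gridline crossings are at x ∈ {0, 1}.
These observations pin down the coefficients.

x^2 - 2*x*y - 3*y^2 - x + 2*y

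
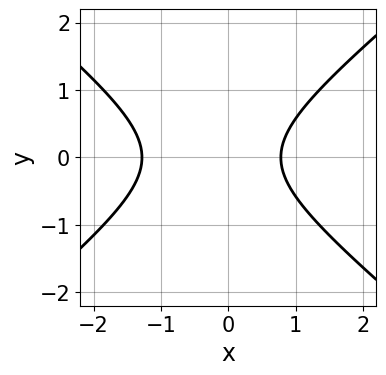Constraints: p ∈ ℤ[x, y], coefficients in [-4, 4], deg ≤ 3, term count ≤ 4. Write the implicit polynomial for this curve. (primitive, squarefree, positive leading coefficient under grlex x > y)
First, degree: a generic line meets the curve in up to 2 points, so deg p = 2.
Then, symmetries: the y ↦ −y reflection is a symmetry, so y appears only in even powers.
Next, from the axis intercepts and sections: the curve avoids every integer y-axis point in the box.
Finally, these observations pin down the coefficients.

2*x^2 - 3*y^2 + x - 2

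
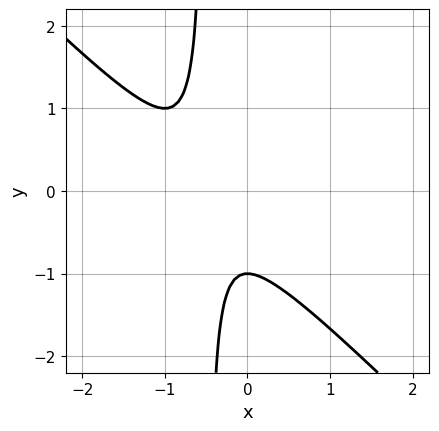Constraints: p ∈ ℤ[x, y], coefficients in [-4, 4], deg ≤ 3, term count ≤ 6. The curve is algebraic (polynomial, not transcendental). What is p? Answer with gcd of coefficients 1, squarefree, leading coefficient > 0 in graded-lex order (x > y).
2*x^2 + 2*x*y + 2*x + y + 1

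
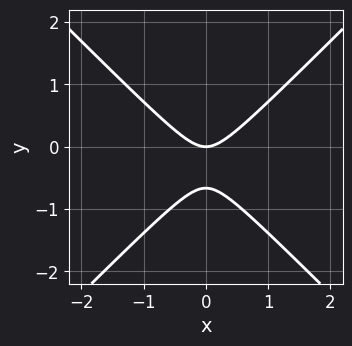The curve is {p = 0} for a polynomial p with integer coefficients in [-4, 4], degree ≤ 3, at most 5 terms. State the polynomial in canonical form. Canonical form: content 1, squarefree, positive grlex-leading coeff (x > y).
First, degree: the shape is more complex than any degree-1 curve, so deg p = 2.
Then, symmetries: mirror symmetry x ↦ −x ⇒ only even powers of x.
Next, reading off the gridlines: it crosses the x-axis at the gridline x = 0; it meets the y-axis at y = 0 (among the integer gridlines).
Finally, assembling these constraints gives the stated polynomial.

3*x^2 - 3*y^2 - 2*y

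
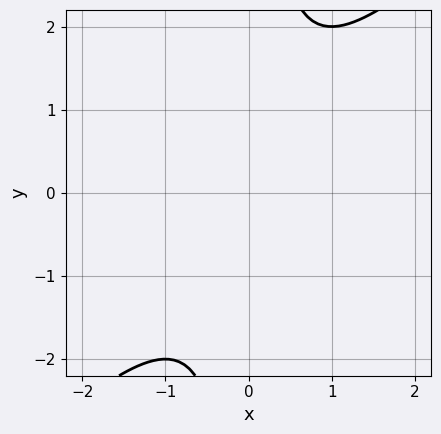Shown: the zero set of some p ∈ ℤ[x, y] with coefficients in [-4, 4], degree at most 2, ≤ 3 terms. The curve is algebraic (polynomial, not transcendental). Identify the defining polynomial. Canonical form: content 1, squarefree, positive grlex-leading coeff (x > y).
(a) deg p = 2. The shape is more complex than any degree-1 curve.
(b) From the axis intercepts and sections: the curve avoids every integer y-axis point in the box; it misses every integer gridline on the x-axis.
(c) Solving for integer coefficients yields p as stated.

x^2 - x*y + 1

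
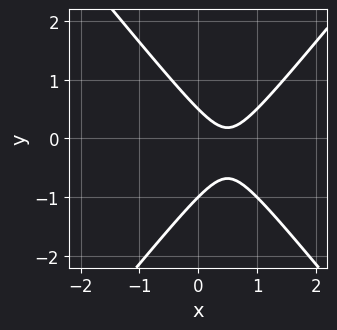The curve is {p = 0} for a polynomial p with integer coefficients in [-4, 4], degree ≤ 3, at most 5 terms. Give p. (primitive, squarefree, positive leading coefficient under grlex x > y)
3*x^2 - 2*y^2 - 3*x - y + 1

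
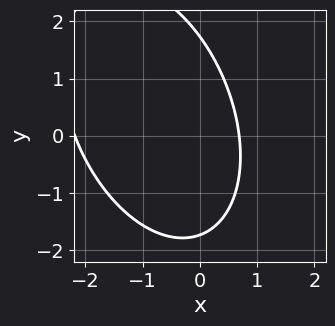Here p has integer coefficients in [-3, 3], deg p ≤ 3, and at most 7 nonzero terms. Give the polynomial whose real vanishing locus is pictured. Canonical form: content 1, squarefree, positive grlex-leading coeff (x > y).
2*x^2 + x*y + y^2 + 3*x - 3

1. The degree is 2 — no degree-1 curve has this shape.
2. The integer polynomial consistent with all of this is the stated p.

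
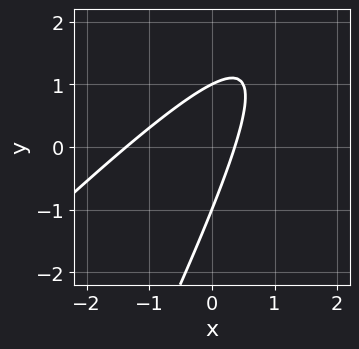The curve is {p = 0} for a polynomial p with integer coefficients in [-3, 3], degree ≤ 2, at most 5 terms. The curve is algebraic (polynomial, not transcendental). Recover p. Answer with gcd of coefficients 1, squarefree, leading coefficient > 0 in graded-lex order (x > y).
First, deg p = 2. A generic line meets the curve in up to 2 points.
Next, against the integer gridlines: among the integer gridlines, it crosses the y-axis at y ∈ {-1, 1}.
Finally, together with the visible shape, these determine p as stated.

2*x^2 - 3*x*y + y^2 + 2*x - 1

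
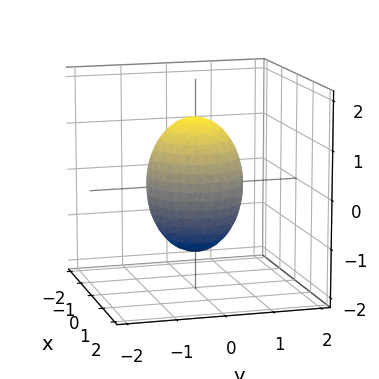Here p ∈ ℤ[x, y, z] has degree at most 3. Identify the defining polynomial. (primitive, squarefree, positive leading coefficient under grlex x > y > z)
2*x^2 + 2*y^2 + z^2 - 2

(a) The degree is 2 — bounded and convex; a quadric.
(b) Symmetries: rotational symmetry about the z-axis ⇒ p depends on x, y only through x² + y²; it's symmetric under z → −z, forcing even powers of z.
(c) Checking where it meets the axes: among the integer gridlines, it crosses the y-axis at y ∈ {-1, 1}; the x-axis gridline crossings are at x ∈ {-1, 1}.
(d) Putting this together gives p.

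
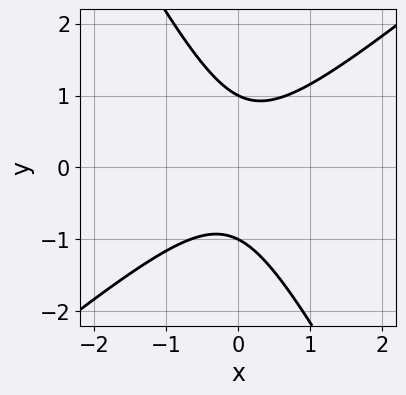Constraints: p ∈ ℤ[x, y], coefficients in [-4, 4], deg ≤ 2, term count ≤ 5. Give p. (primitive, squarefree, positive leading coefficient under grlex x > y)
3*x^2 - 2*x*y - 2*y^2 + 2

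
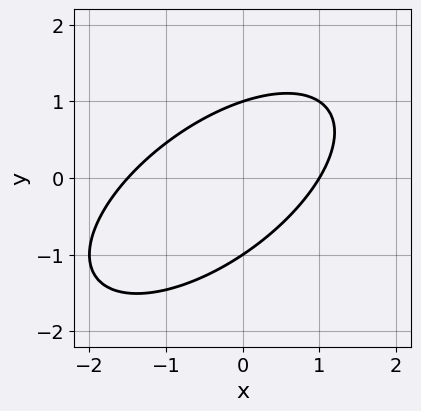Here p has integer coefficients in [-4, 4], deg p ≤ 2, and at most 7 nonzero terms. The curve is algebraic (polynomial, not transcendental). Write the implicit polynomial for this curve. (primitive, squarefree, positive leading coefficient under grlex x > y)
1. deg p = 2. No degree-1 curve has this shape.
2. Reading off the gridlines: the y-axis gridline crossings are at y ∈ {-1, 1}; it meets the x-axis at x = 1 (among the integer gridlines).
3. These observations pin down the coefficients.

2*x^2 - 3*x*y + 3*y^2 + x - 3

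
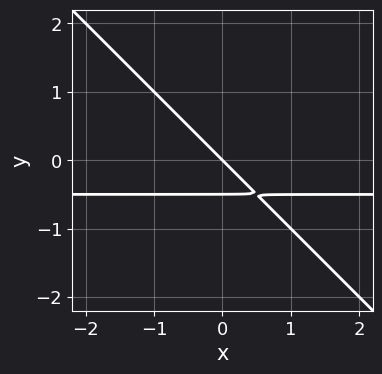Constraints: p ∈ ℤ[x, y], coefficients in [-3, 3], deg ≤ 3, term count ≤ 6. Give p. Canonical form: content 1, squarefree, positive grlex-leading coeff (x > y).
2*x*y + 2*y^2 + x + y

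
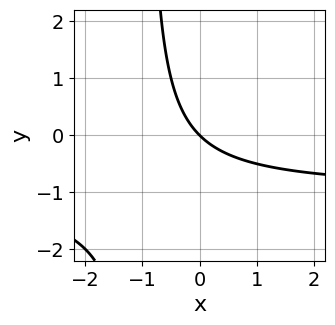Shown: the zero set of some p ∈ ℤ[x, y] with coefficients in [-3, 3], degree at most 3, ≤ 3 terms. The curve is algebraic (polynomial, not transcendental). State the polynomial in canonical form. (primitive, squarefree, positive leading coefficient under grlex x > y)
x*y + x + y

(a) The degree is 2 — the shape is more complex than any degree-1 curve.
(b) Checking where it meets the axes: it crosses the x-axis at the gridline x = 0; it crosses the y-axis at the gridline y = 0.
(c) The integer polynomial consistent with all of this is the stated p.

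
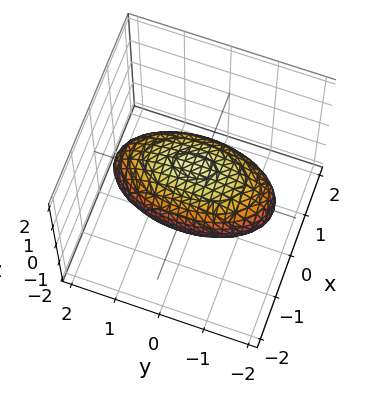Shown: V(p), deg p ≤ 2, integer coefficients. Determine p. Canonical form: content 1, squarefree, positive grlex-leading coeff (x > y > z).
First, the degree is 2 — a closed, bounded, convex surface; a quadric.
Next, symmetries: mirror symmetry y ↦ −y ⇒ only even powers of y; it's symmetric under x → −x, forcing even powers of x; mirror symmetry z ↦ −z ⇒ only even powers of z.
Then, from the visible intercepts: among the integer gridlines, it crosses the z-axis at z ∈ {-1, 1}; the x-axis gridline crossings are at x ∈ {-1, 1}.
Finally, assembling these constraints gives the stated polynomial.

3*x^2 + y^2 + 3*z^2 - 3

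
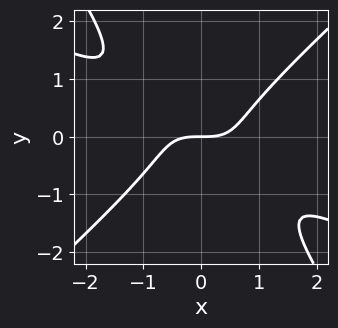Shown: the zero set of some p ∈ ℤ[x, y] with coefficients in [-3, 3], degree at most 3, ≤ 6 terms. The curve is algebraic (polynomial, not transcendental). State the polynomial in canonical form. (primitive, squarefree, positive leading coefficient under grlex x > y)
2*x^3 + 3*x^2*y - 3*x*y^2 - 3*y^3 - 3*y

deg p = 3.
Observable constraints: it meets the y-axis at y = 0 (among the integer gridlines); one x-axis crossing is at x = 0.
Together with the visible shape, these determine p as stated.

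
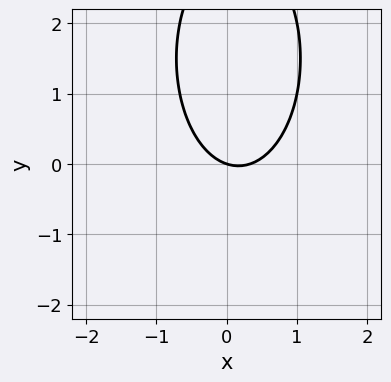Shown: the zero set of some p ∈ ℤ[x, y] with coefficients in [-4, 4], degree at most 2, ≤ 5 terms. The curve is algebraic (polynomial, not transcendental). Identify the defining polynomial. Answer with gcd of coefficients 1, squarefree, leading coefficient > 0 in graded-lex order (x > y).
3*x^2 + y^2 - x - 3*y

First, deg p = 2. No degree-1 curve has this shape.
Next, against the integer gridlines: it meets the x-axis at x = 0 (among the integer gridlines); one y-axis crossing is at y = 0.
Finally, the integer polynomial consistent with all of this is the stated p.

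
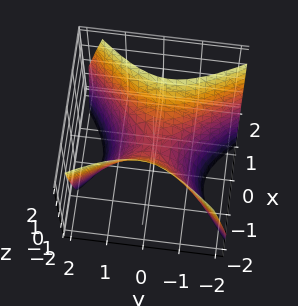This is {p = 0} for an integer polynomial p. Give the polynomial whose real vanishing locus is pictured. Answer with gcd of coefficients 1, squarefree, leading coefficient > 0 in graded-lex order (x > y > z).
3*x^2 - x*y - 2*y^2 - 2*z

First, degree: a generic line meets the surface in up to 2 points, so deg p = 2.
Next, from the visible intercepts: it crosses the x-axis at the gridline x = 0; one z-axis crossing is at z = 0; it crosses the y-axis at the gridline y = 0.
Finally, fitting integer coefficients to these (and the overall shape) gives p.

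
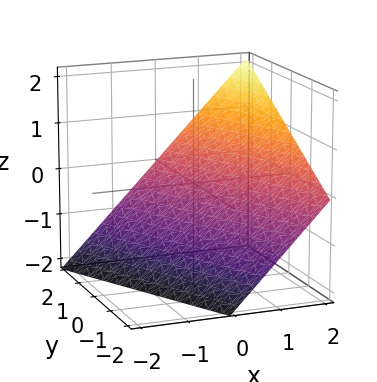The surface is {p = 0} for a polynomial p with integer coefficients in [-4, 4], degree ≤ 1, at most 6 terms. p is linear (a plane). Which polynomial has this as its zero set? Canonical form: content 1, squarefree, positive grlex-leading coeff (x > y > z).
2*x + y - 2*z - 2

First, degree: the surface is flat (a plane), so deg p = 1.
Next, from the axis intercepts and sections: it crosses the x-axis at the gridline x = 1; one z-axis crossing is at z = -1.
Finally, together with the visible shape, these determine p as stated. Check: (0, 2, 0) on the y-axis lies on the surface, and p(0, 2, 0) = 0. ✓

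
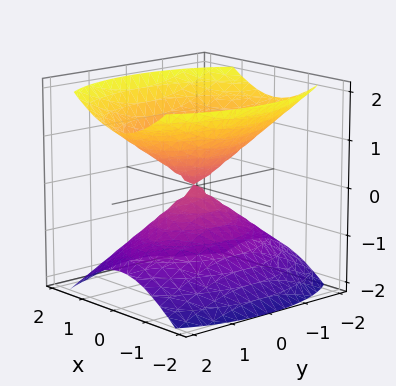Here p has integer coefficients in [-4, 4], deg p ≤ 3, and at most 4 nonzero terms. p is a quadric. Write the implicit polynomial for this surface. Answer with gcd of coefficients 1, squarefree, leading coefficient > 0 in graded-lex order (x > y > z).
First, the picture has 2 separate pieces. Treating them together as one polynomial.
Then, the degree is 2 — two nappes meeting at a single point; a quadric.
Next, symmetries: it's symmetric under x → −x, forcing even powers of x; it's symmetric under z → −z, forcing even powers of z; it's symmetric under y → −y, forcing even powers of y.
Then, reading off the gridlines: it meets the z-axis at z = 0 (among the integer gridlines); one y-axis crossing is at y = 0.
Finally, putting this together gives p.

2*x^2 + y^2 - 2*z^2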